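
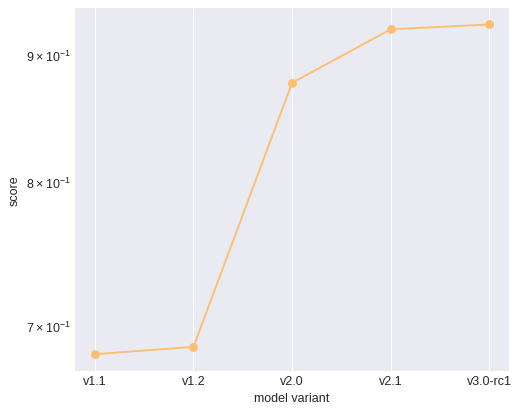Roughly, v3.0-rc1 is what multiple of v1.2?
≈ 1.36×

v3.0-rc1 ≈ 0.95, v1.2 ≈ 0.70; 0.95/0.70 ≈ 1.36.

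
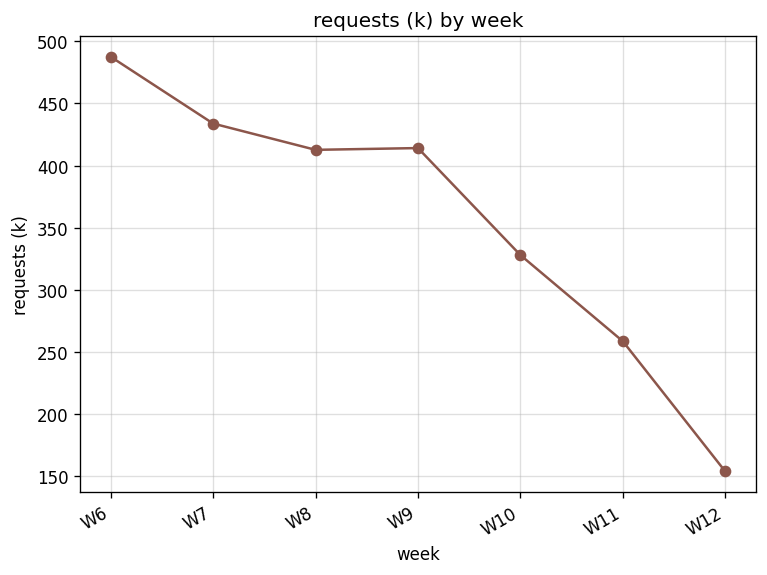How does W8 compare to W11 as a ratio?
W8 ≈ 400, W11 ≈ 250; 400/250 ≈ 1.6.

≈ 1.6×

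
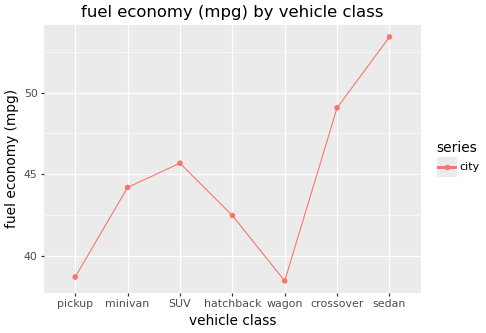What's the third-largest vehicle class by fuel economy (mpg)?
Top 4: sedan ≈ 54, crossover ≈ 50, SUV ≈ 46, minivan ≈ 44.

SUV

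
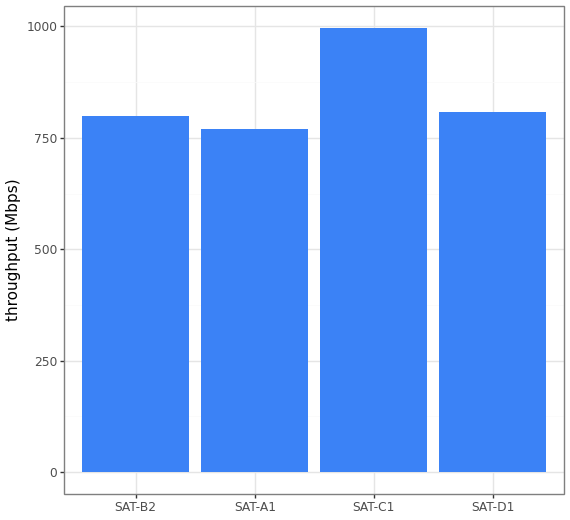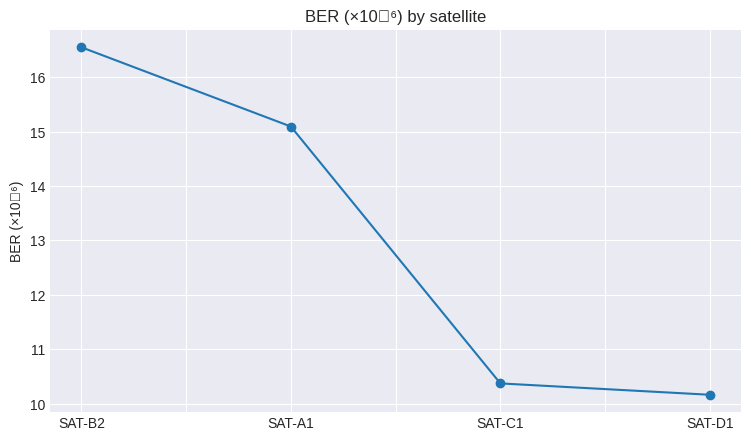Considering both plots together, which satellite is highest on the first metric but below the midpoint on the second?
SAT-C1

Chart 2 median BER (×10⁻⁶) ≈ 12; below-median satellites: SAT-C1, SAT-D1. Among those, SAT-C1 has the highest throughput (Mbps) (≈ 1000).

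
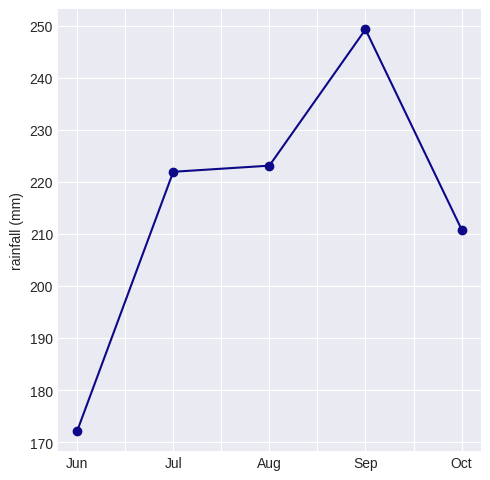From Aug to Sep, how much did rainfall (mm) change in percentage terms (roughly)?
Aug ≈ 220, Sep ≈ 250; (250 − 220) / 220 ≈ +13.6%.

≈ +13.6%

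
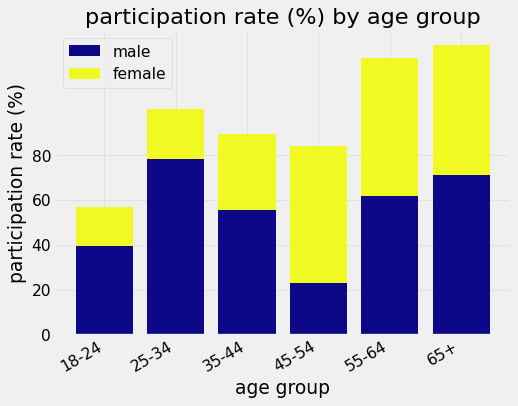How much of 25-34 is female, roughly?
female top ≈ 100, bottom ≈ 80; segment ≈ 20.

≈ 20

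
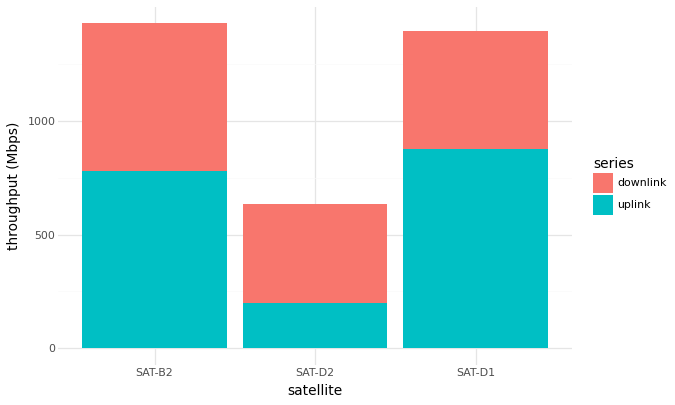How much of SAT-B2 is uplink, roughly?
uplink top ≈ 800, bottom ≈ 0; segment ≈ 800.

≈ 800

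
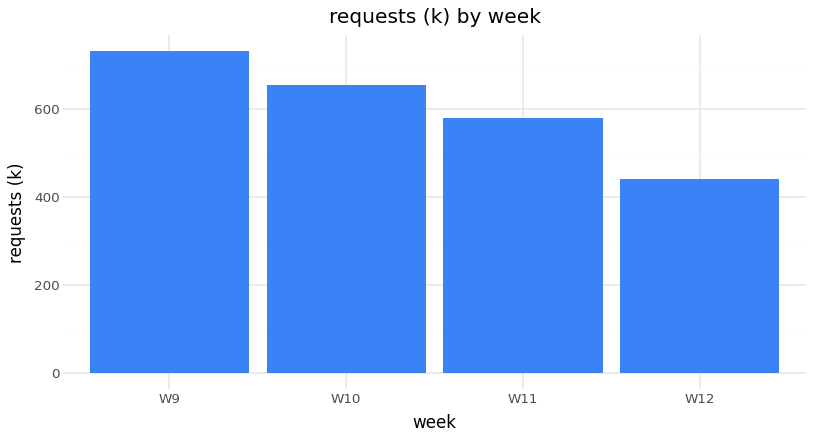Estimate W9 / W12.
W9 ≈ 700, W12 ≈ 400; 700/400 ≈ 1.75.

≈ 1.75×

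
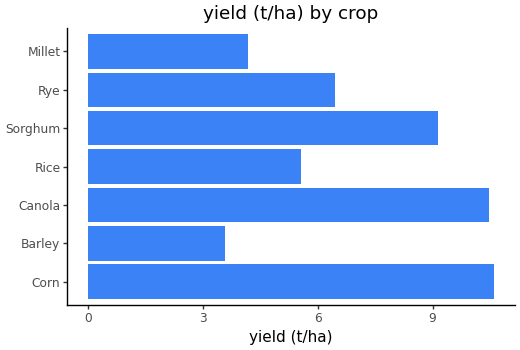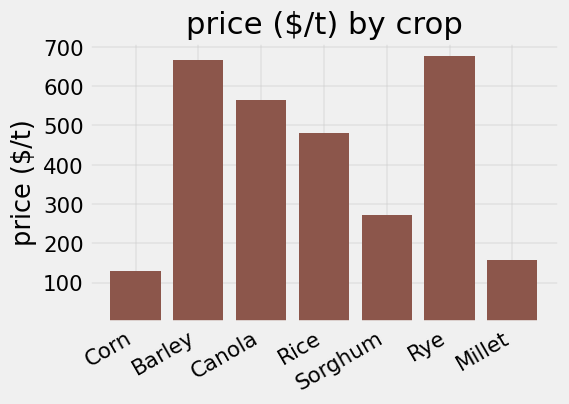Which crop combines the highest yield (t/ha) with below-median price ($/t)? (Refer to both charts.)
Chart 2 median price ($/t) ≈ 500; below-median crops: Corn, Sorghum, Millet. Among those, Corn has the highest yield (t/ha) (≈ 11).

Corn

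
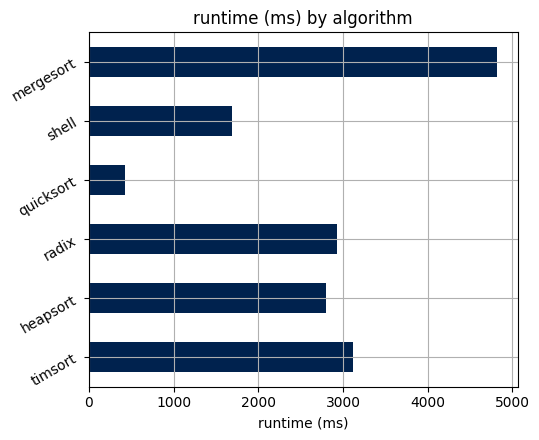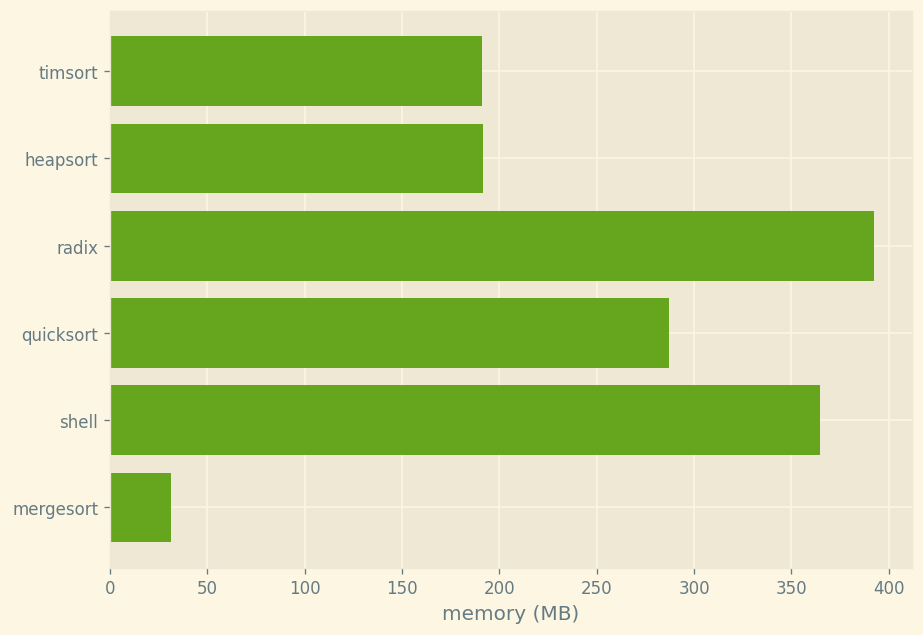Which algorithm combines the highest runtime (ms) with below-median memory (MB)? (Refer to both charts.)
mergesort

Chart 2 median memory (MB) ≈ 250; below-median algorithms: timsort, heapsort, mergesort. Among those, mergesort has the highest runtime (ms) (≈ 5000).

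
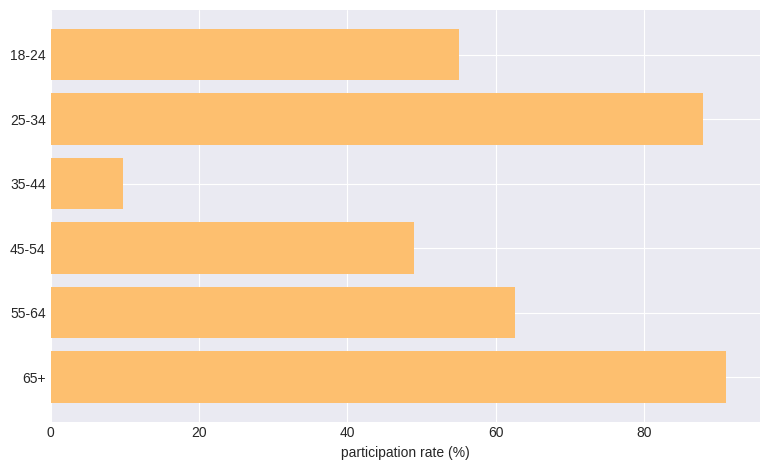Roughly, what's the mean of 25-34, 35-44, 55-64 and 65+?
(90 + 10 + 60 + 90) / 4 ≈ 62.

≈ 62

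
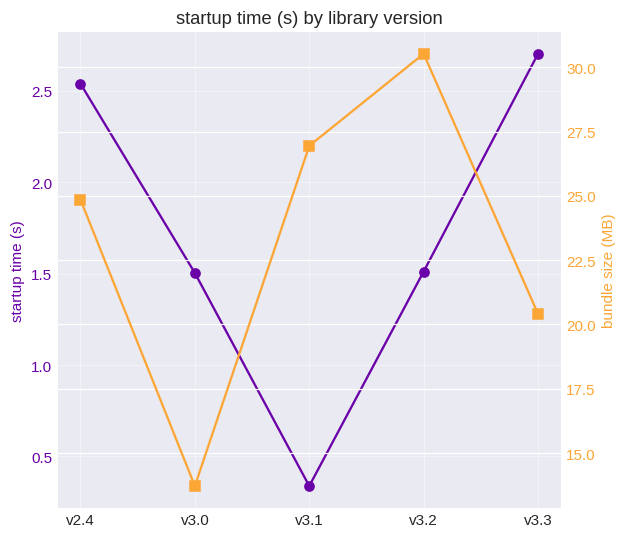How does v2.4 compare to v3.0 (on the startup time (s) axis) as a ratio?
v2.4 ≈ 2.6, v3.0 ≈ 1.6; 2.6/1.6 ≈ 1.62.

≈ 1.62×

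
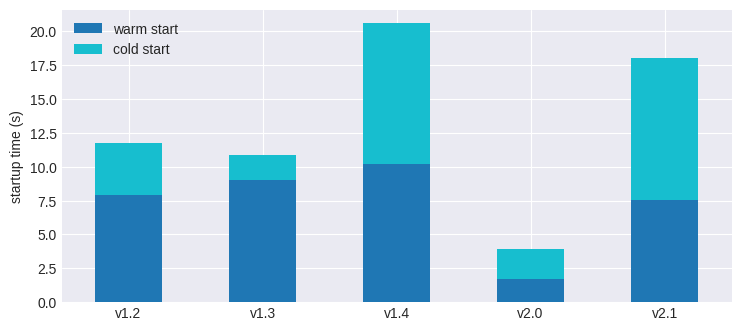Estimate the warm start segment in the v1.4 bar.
warm start top ≈ 10, bottom ≈ 0; segment ≈ 10.

≈ 10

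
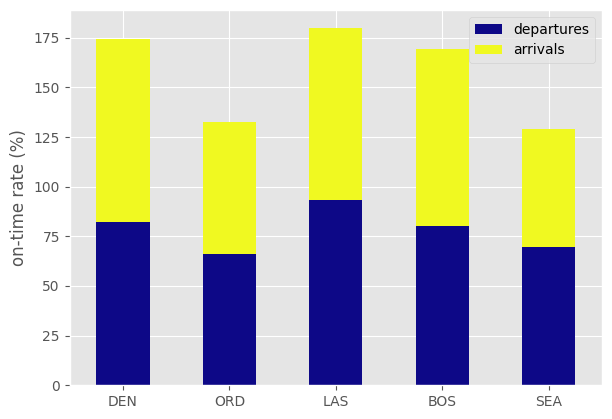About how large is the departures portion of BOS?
departures top ≈ 80, bottom ≈ 0; segment ≈ 80.

≈ 80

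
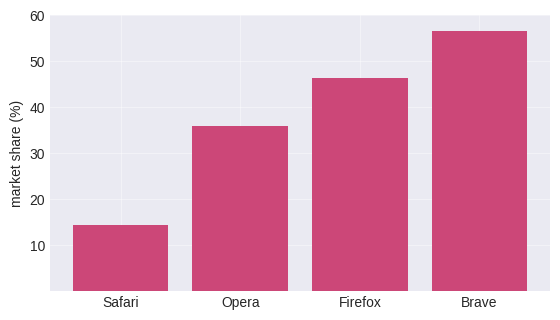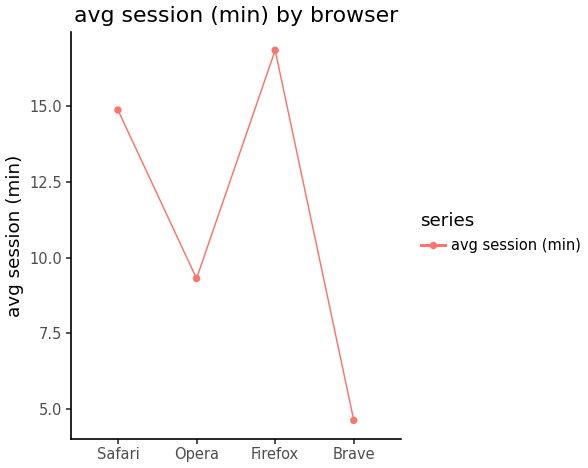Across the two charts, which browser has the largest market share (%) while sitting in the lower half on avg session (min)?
Chart 2 median avg session (min) ≈ 12; below-median browsers: Opera, Brave. Among those, Brave has the highest market share (%) (≈ 60).

Brave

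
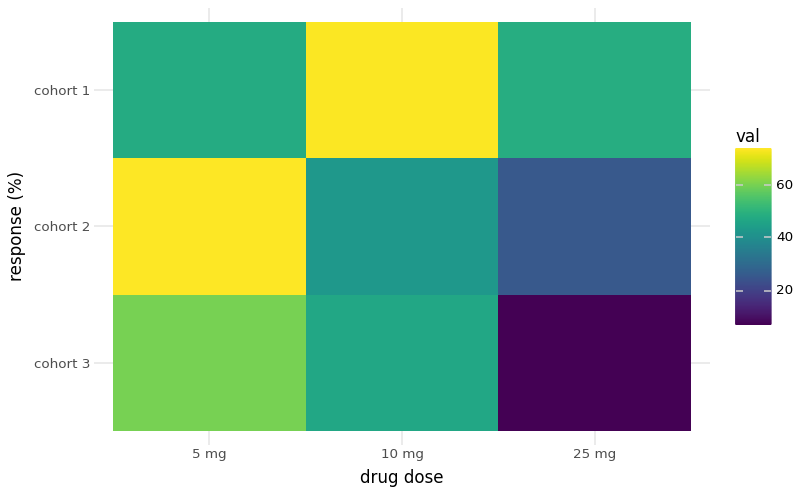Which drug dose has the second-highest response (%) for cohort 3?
Top 3 for cohort 3: 5 mg ≈ 60, 10 mg ≈ 50, 25 mg ≈ 10.

10 mg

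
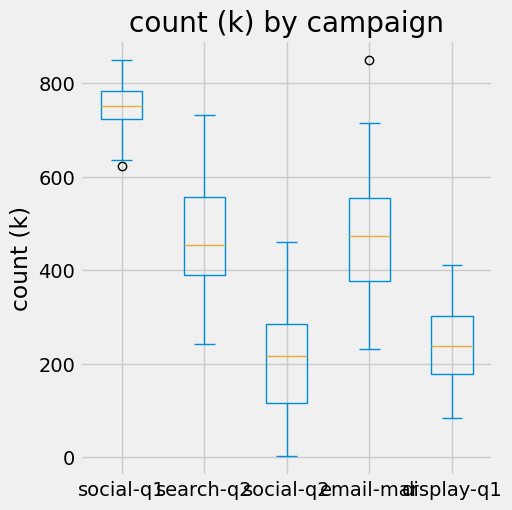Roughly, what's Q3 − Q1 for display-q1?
≈ 100

Q3 ≈ 300, Q1 ≈ 200; IQR ≈ 100.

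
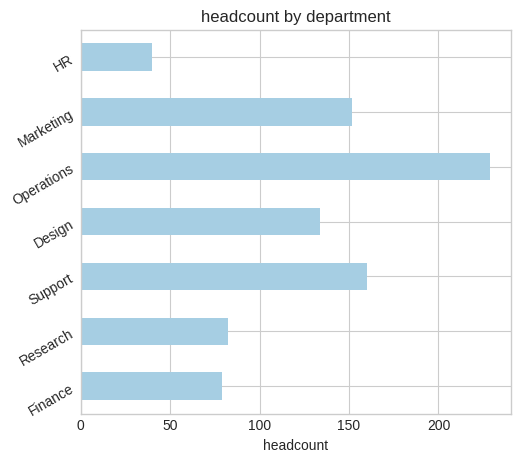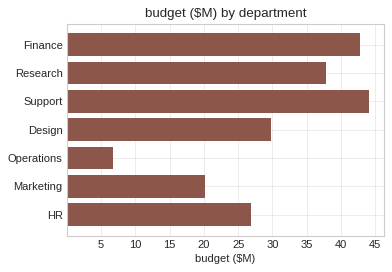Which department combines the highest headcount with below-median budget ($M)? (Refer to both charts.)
Chart 2 median budget ($M) ≈ 30; below-median departments: Operations, Marketing, HR. Among those, Operations has the highest headcount (≈ 225).

Operations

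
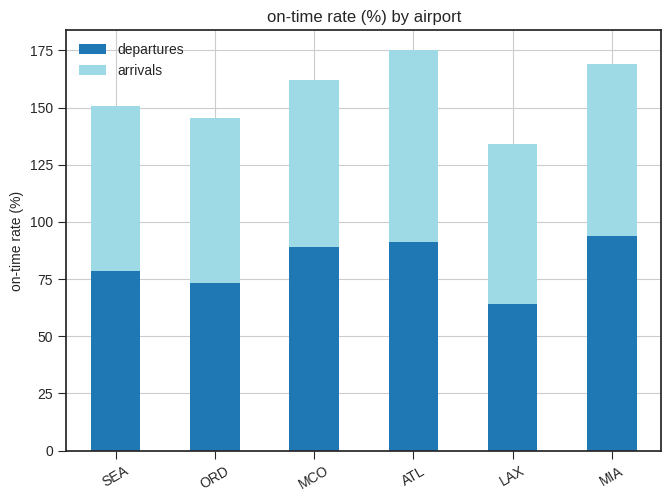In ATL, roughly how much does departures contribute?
≈ 100

departures top ≈ 100, bottom ≈ 0; segment ≈ 100.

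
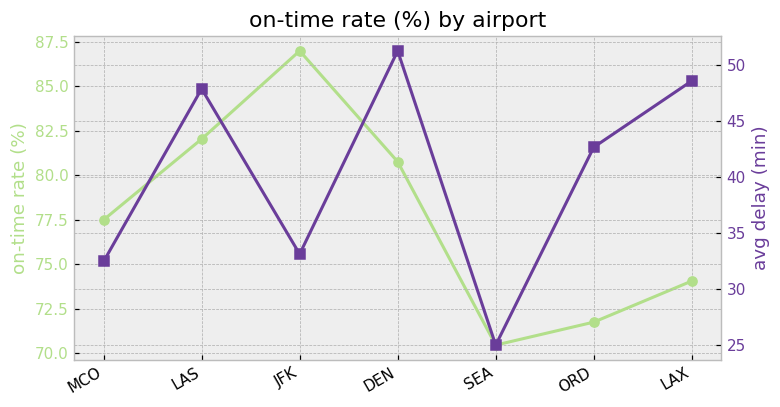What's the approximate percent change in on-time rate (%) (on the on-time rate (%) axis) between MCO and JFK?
≈ +10.3%

MCO ≈ 78, JFK ≈ 86; (86 − 78) / 78 ≈ +10.3%.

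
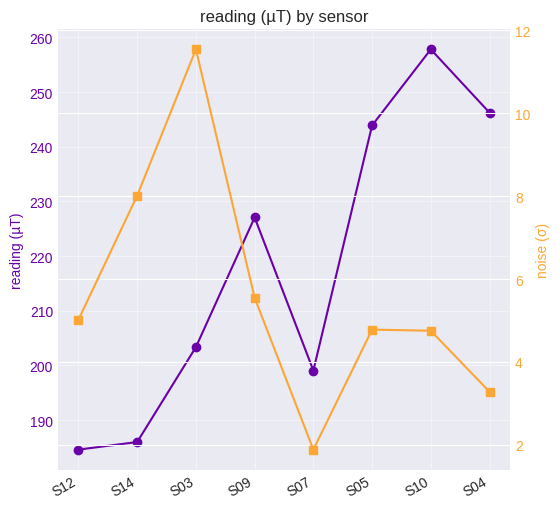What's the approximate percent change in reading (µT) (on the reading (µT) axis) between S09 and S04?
S09 ≈ 230, S04 ≈ 250; (250 − 230) / 230 ≈ +8.7%.

≈ +8.7%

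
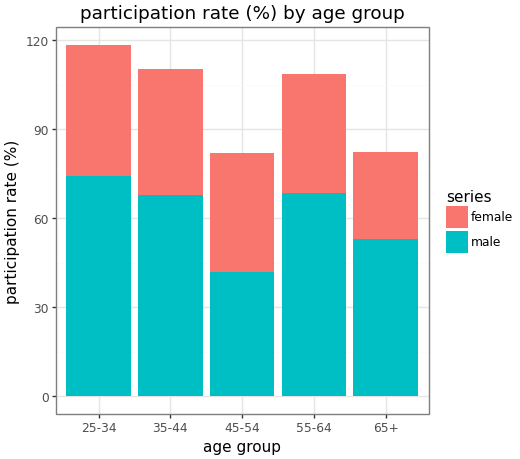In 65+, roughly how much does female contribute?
female top ≈ 80, bottom ≈ 50; segment ≈ 30.

≈ 30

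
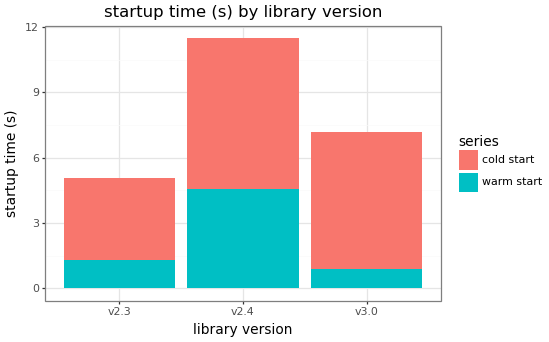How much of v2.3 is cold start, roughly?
≈ 4

cold start top ≈ 5, bottom ≈ 1; segment ≈ 4.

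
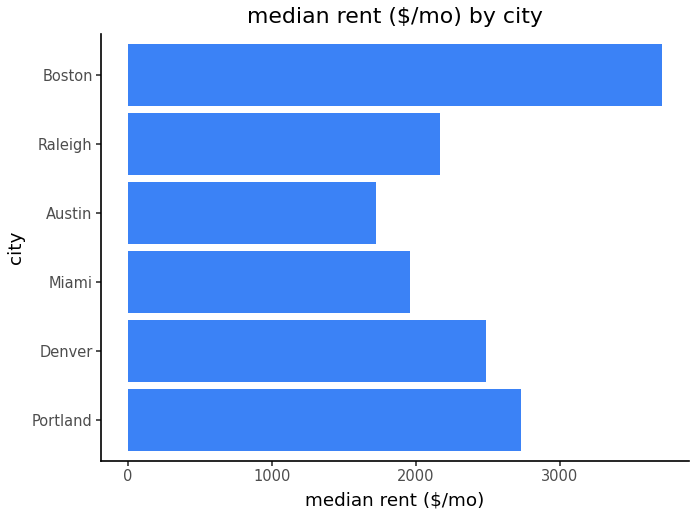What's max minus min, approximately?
≈ 2000

Max Boston ≈ 3500, min Austin ≈ 1500; range ≈ 2000.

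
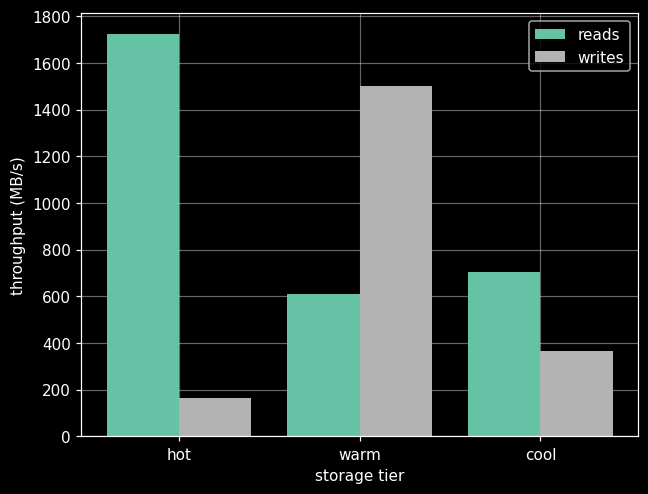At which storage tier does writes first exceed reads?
hot: writes ≈ 200 vs reads ≈ 1800 (not yet); warm: writes ≈ 1600 vs reads ≈ 600 (first crossover).

warm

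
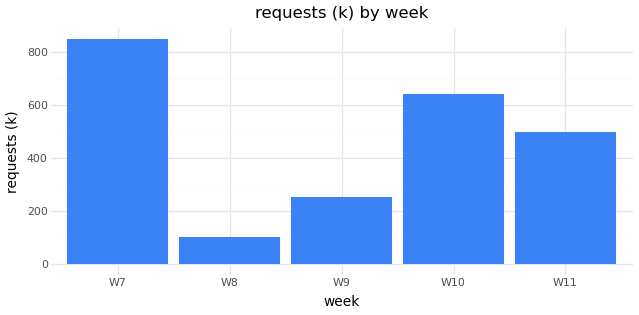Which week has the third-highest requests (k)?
Top 4: W7 ≈ 800, W10 ≈ 600, W11 ≈ 500, W9 ≈ 300.

W11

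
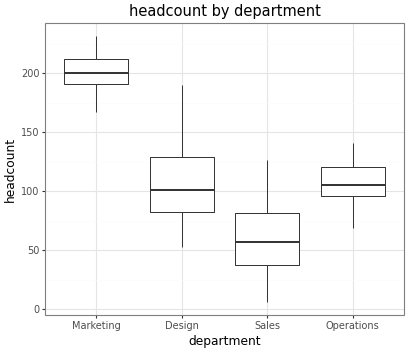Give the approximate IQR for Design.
Q3 ≈ 120, Q1 ≈ 80; IQR ≈ 40.

≈ 40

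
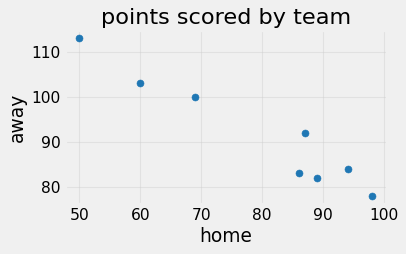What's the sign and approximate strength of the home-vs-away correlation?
Points are negatively correlated; strong (|r| ≈ 1.0).

negative, strong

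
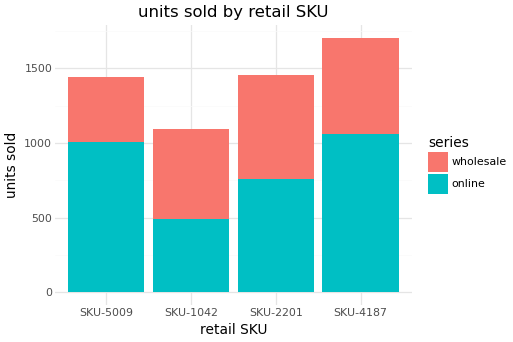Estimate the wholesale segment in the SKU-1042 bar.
≈ 600

wholesale top ≈ 1000, bottom ≈ 400; segment ≈ 600.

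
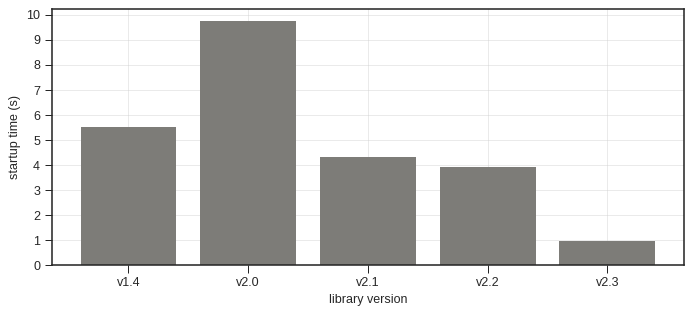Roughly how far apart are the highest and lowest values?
≈ 9

Max v2.0 ≈ 10, min v2.3 ≈ 1; range ≈ 9.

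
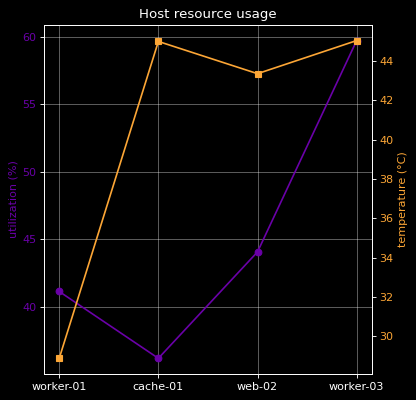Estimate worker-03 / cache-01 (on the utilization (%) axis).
worker-03 ≈ 60, cache-01 ≈ 36; 60/36 ≈ 1.67.

≈ 1.67×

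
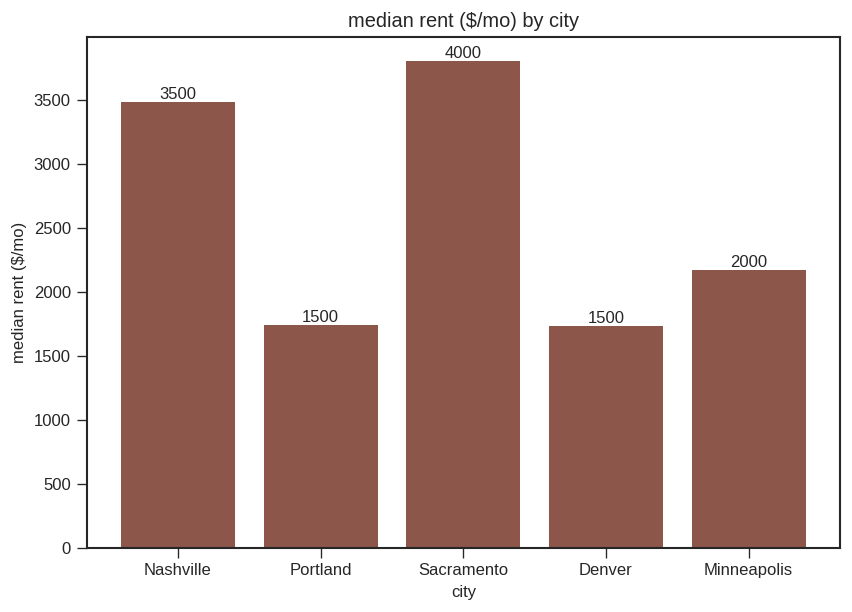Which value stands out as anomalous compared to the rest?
Sacramento

Sacramento ≈ 4000; the rest sit between ≈ 1500 and ≈ 3500.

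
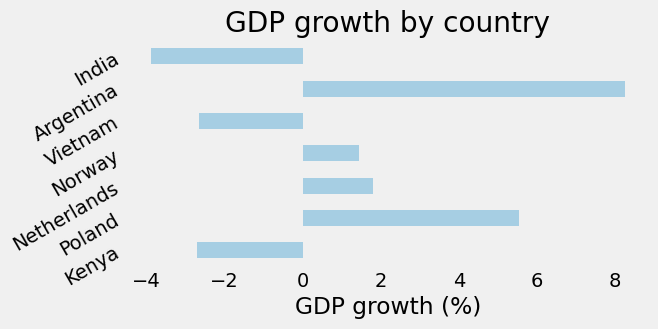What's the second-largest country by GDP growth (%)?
Top 3: Argentina ≈ 8, Poland ≈ 6, Netherlands ≈ 2.

Poland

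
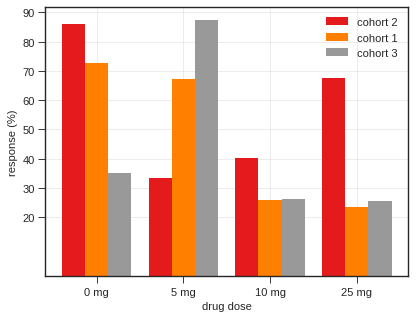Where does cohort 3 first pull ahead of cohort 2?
0 mg: cohort 3 ≈ 40 vs cohort 2 ≈ 90 (not yet); 5 mg: cohort 3 ≈ 90 vs cohort 2 ≈ 30 (first crossover).

5 mg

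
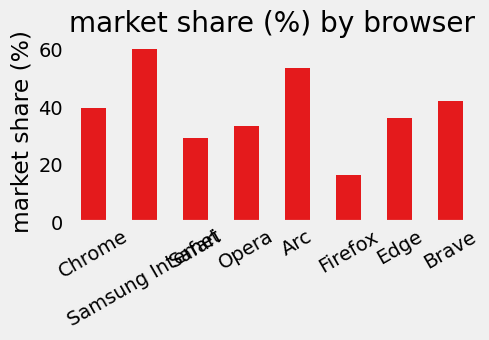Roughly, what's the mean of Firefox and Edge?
≈ 30

(20 + 40) / 2 ≈ 30.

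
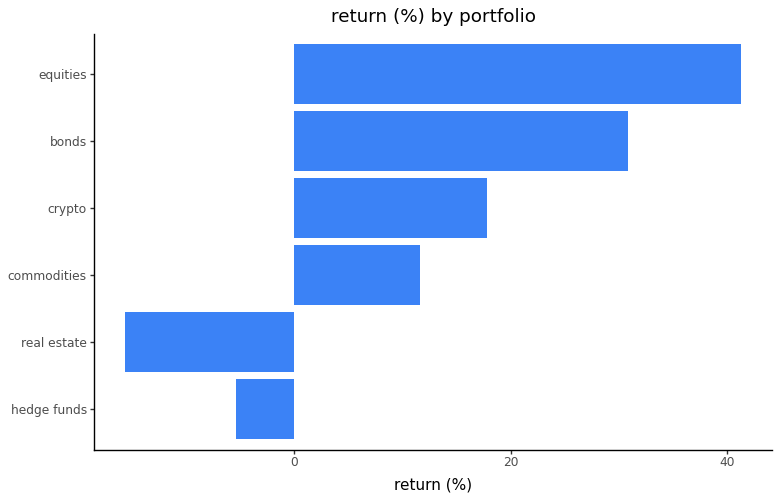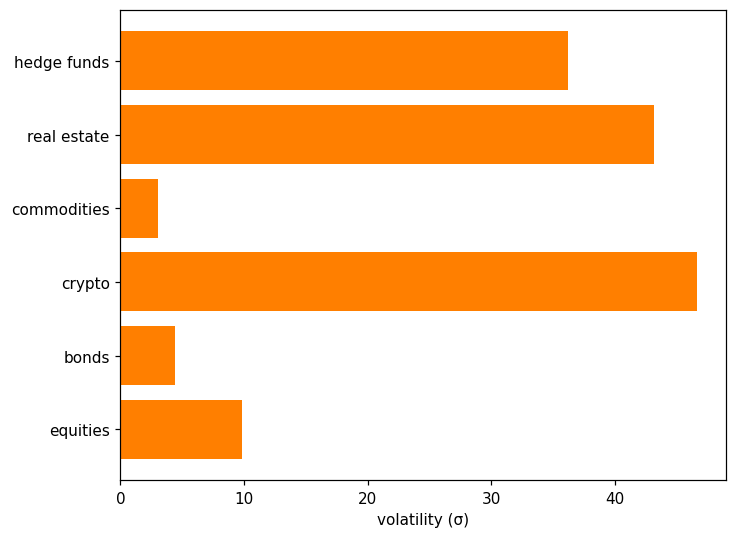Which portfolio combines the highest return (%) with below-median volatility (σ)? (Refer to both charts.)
Chart 2 median volatility (σ) ≈ 25; below-median portfolios: commodities, bonds, equities. Among those, equities has the highest return (%) (≈ 40).

equities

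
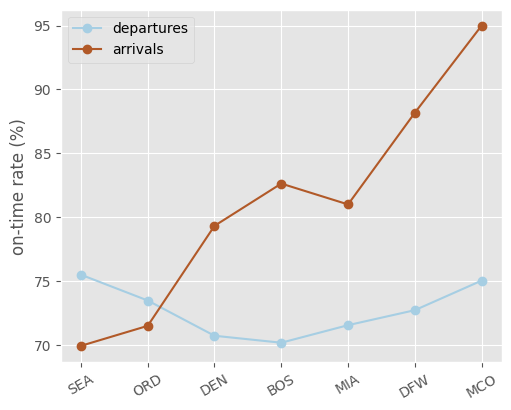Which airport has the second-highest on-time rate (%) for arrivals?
Top 3 for arrivals: MCO ≈ 95, DFW ≈ 90, BOS ≈ 85.

DFW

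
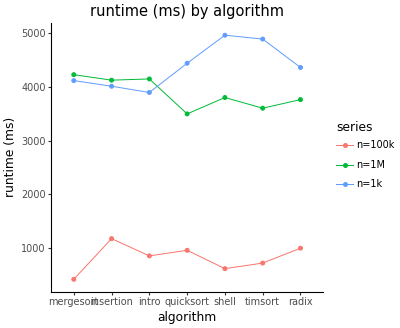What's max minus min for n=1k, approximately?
Max shell ≈ 5000, min intro ≈ 4000; range ≈ 1000.

≈ 1000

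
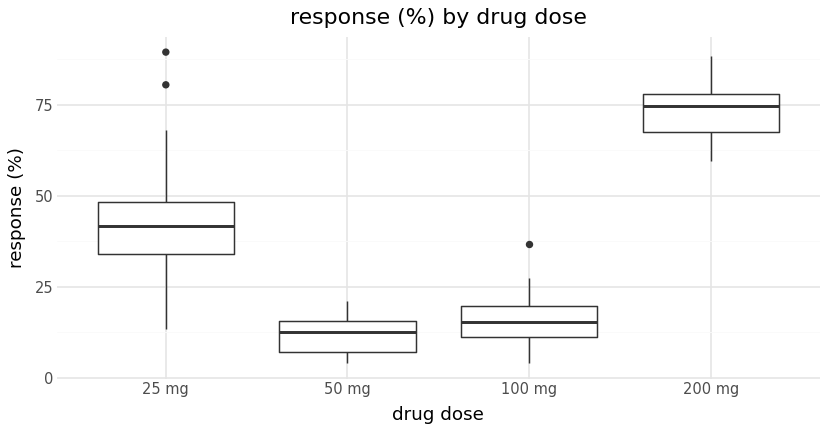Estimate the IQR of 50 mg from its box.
Q3 ≈ 20, Q1 ≈ 10; IQR ≈ 10.

≈ 10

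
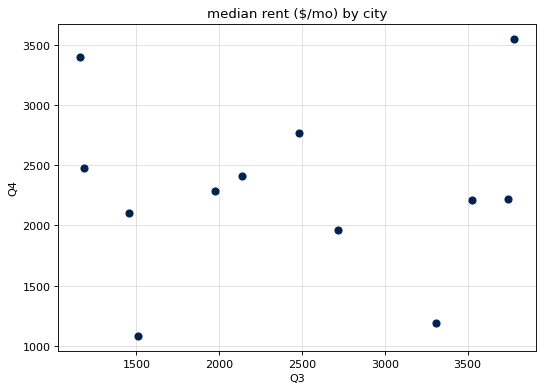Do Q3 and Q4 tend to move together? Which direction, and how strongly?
Points are roughly uncorrelated; weak (|r| ≈ 0.0).

no clear correlation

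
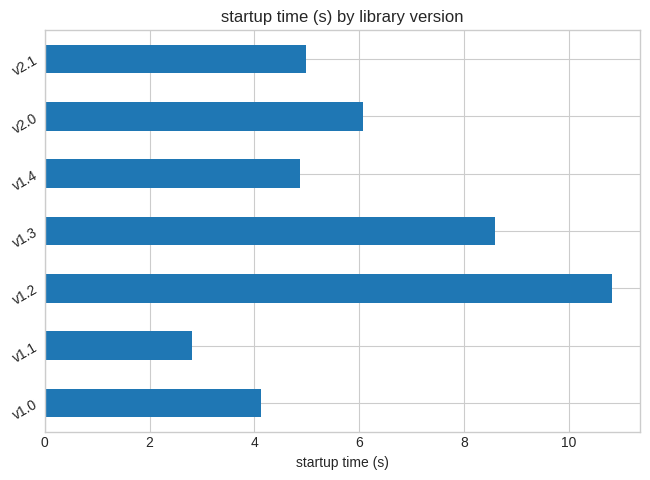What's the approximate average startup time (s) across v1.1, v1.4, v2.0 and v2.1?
≈ 5

(3 + 5 + 6 + 5) / 4 ≈ 5.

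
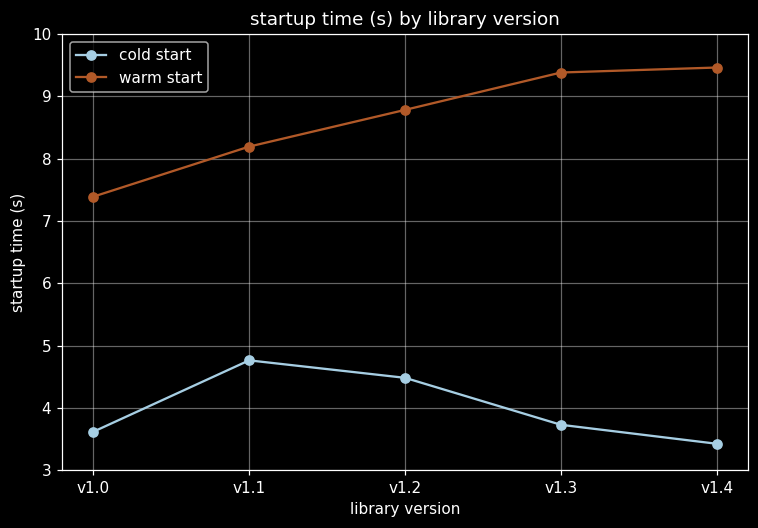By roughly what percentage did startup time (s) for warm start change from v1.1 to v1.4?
v1.1 ≈ 8, v1.4 ≈ 9; (9 − 8) / 8 ≈ +12.5%.

≈ +12.5%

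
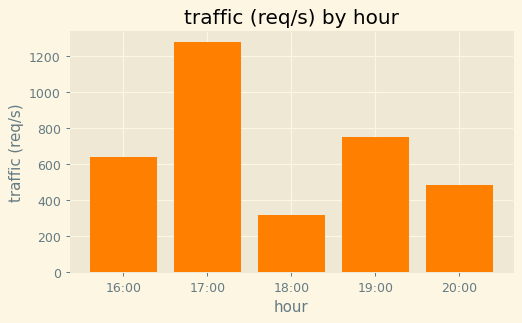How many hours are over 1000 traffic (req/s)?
Above 1000: 17:00.

1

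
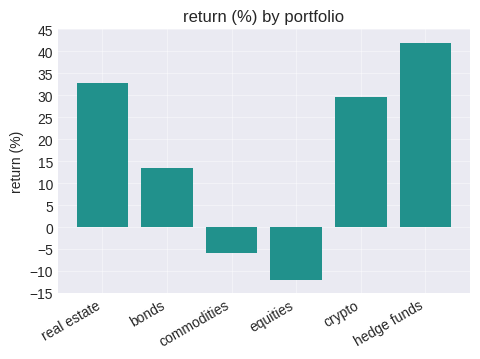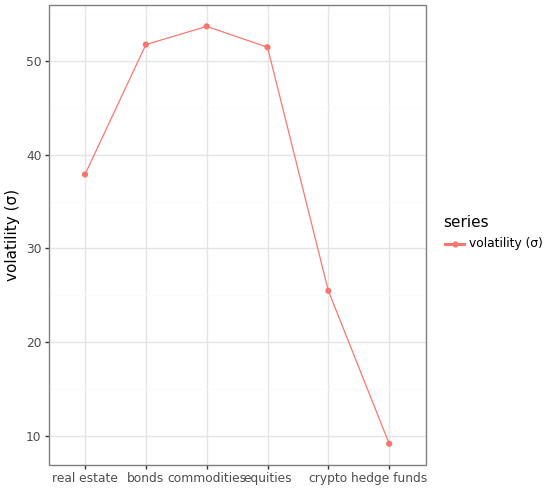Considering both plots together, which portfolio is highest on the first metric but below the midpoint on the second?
hedge funds

Chart 2 median volatility (σ) ≈ 45; below-median portfolios: real estate, crypto, hedge funds. Among those, hedge funds has the highest return (%) (≈ 40).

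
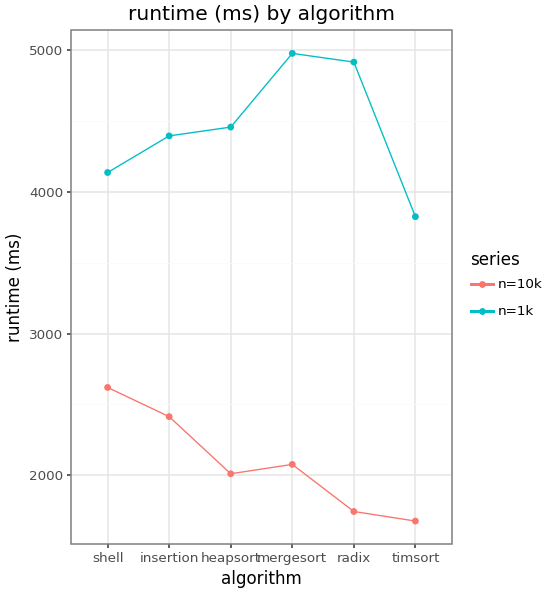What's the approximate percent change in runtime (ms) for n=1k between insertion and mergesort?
≈ +11.1%

insertion ≈ 4500, mergesort ≈ 5000; (5000 − 4500) / 4500 ≈ +11.1%.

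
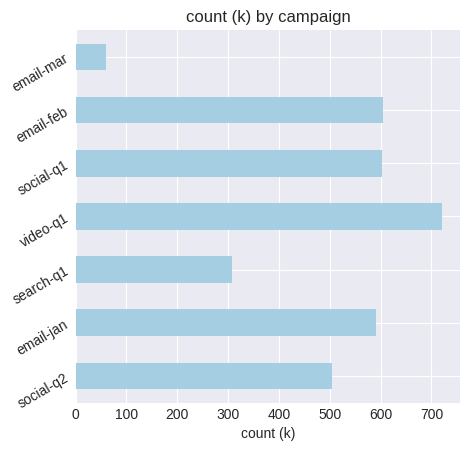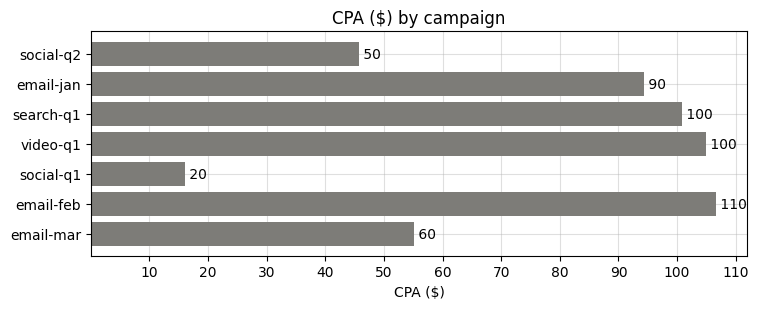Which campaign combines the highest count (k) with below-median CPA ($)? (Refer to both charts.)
social-q1

Chart 2 median CPA ($) ≈ 90; below-median campaigns: social-q2, social-q1, email-mar. Among those, social-q1 has the highest count (k) (≈ 600).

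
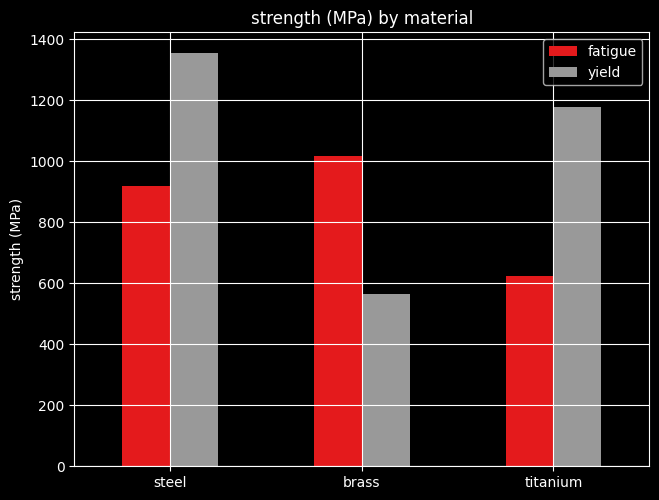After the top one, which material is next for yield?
Top 3 for yield: steel ≈ 1400, titanium ≈ 1200, brass ≈ 600.

titanium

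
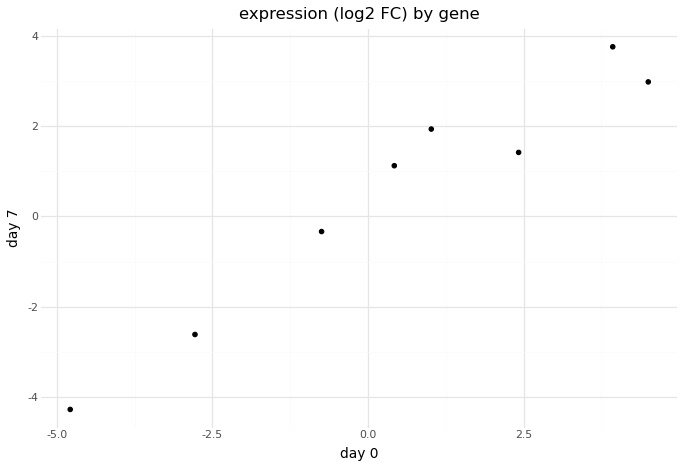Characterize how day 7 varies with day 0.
positive, strong

Points are positively correlated; strong (|r| ≈ 1.0).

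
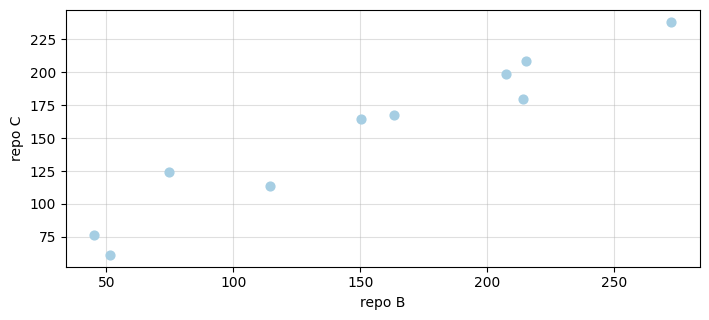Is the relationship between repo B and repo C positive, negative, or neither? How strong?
Points are positively correlated; strong (|r| ≈ 1.0).

positive, strong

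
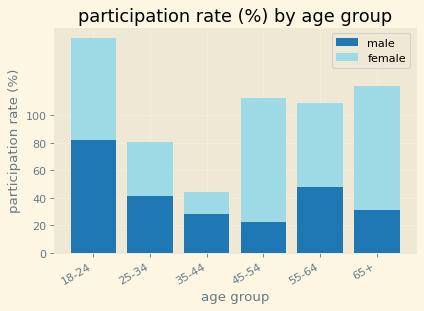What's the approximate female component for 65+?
≈ 80

female top ≈ 120, bottom ≈ 40; segment ≈ 80.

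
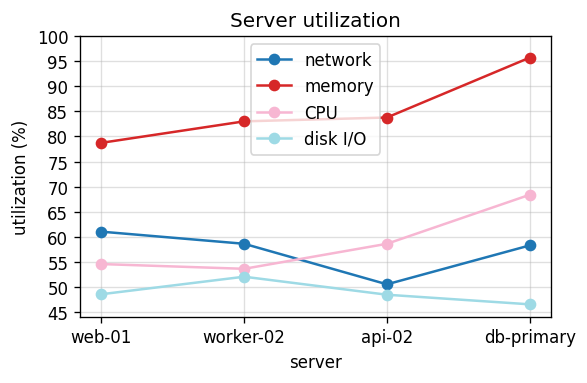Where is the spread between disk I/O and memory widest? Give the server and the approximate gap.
db-primary, ≈ 50 %

db-primary: disk I/O ≈ 45, memory ≈ 95 → gap ≈ 50. Next-largest (api-02) is only ≈ 35.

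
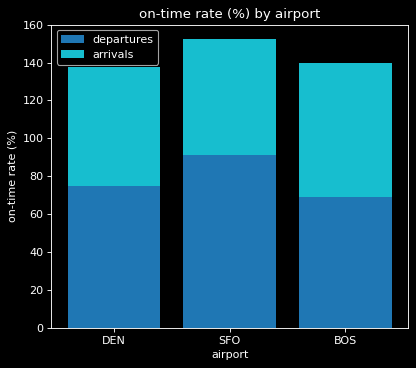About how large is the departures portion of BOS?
departures top ≈ 60, bottom ≈ 0; segment ≈ 60.

≈ 60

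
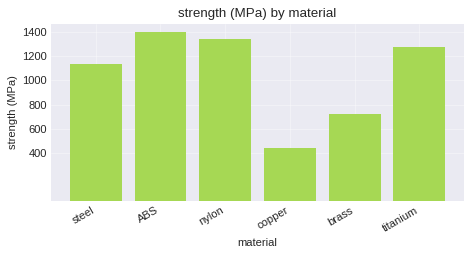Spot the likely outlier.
copper

copper ≈ 400; the rest sit between ≈ 800 and ≈ 1400.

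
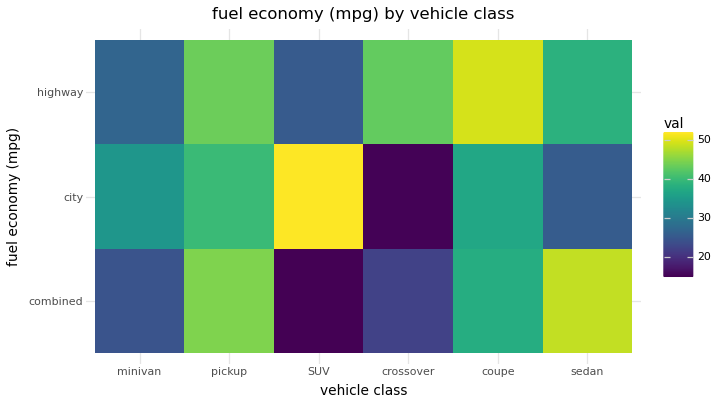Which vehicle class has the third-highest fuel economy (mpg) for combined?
coupe

Top 4 for combined: sedan ≈ 50, pickup ≈ 45, coupe ≈ 40, minivan ≈ 25.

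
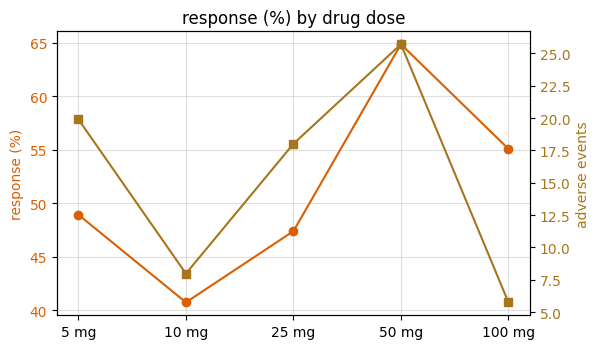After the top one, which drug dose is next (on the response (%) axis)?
100 mg

Top 3 (on the response (%) axis): 50 mg ≈ 65, 100 mg ≈ 55, 5 mg ≈ 50.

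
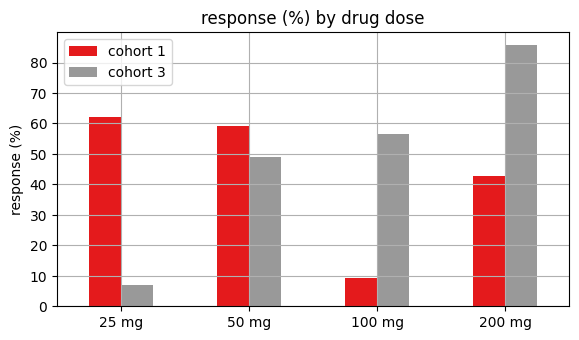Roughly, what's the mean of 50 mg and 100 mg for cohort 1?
(60 + 10) / 2 ≈ 35.

≈ 35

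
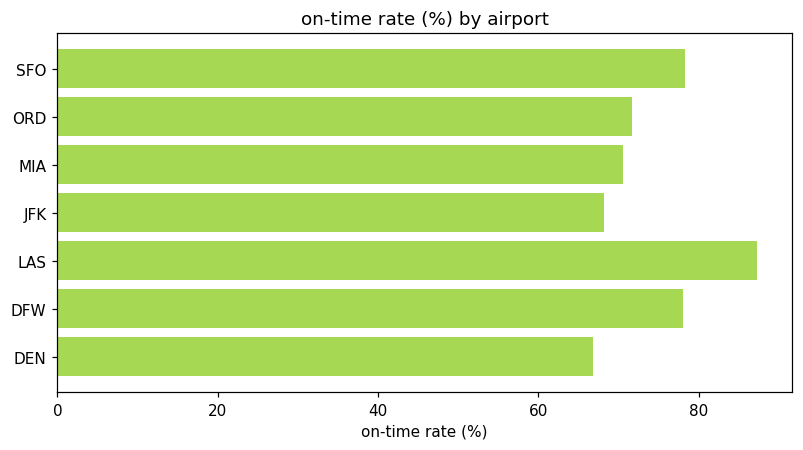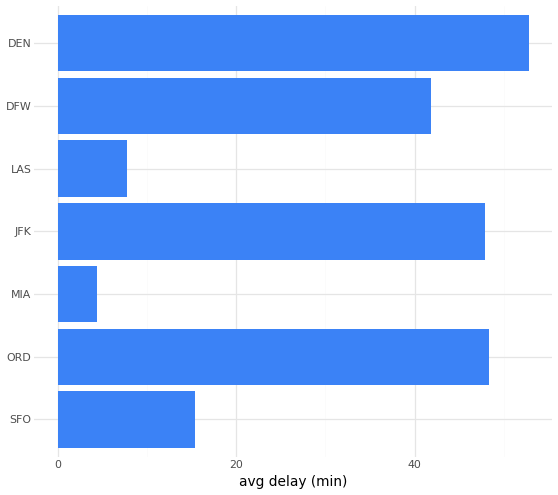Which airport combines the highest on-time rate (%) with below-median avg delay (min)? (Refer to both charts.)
Chart 2 median avg delay (min) ≈ 40; below-median airports: SFO, MIA, LAS. Among those, LAS has the highest on-time rate (%) (≈ 90).

LAS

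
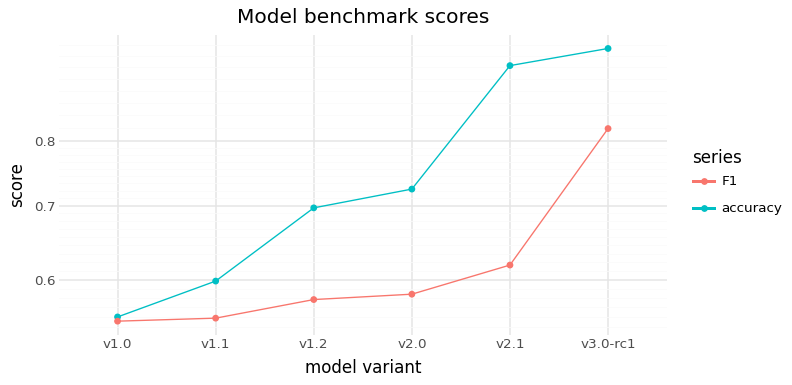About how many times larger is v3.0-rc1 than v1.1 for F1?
v3.0-rc1 ≈ 0.80, v1.1 ≈ 0.55; 0.80/0.55 ≈ 1.45.

≈ 1.45×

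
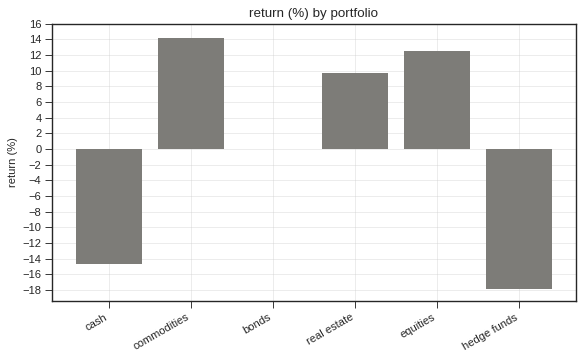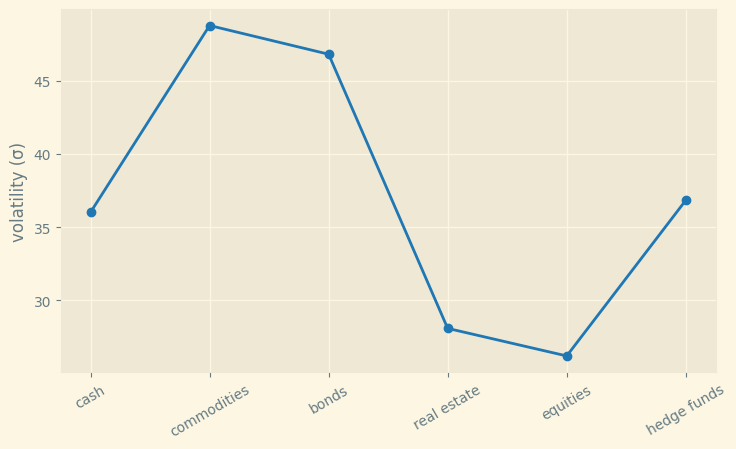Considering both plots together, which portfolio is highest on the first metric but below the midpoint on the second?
equities

Chart 2 median volatility (σ) ≈ 35; below-median portfolios: cash, real estate, equities. Among those, equities has the highest return (%) (≈ 12).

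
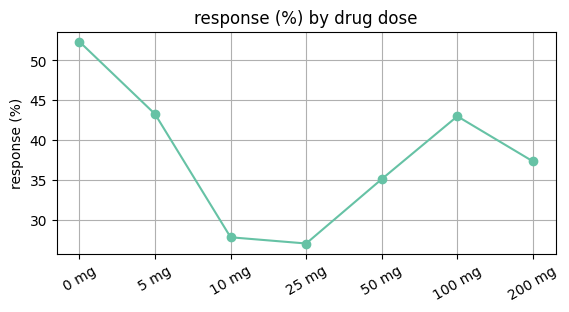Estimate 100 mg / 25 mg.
≈ 1.8×

100 mg ≈ 45, 25 mg ≈ 25; 45/25 ≈ 1.8.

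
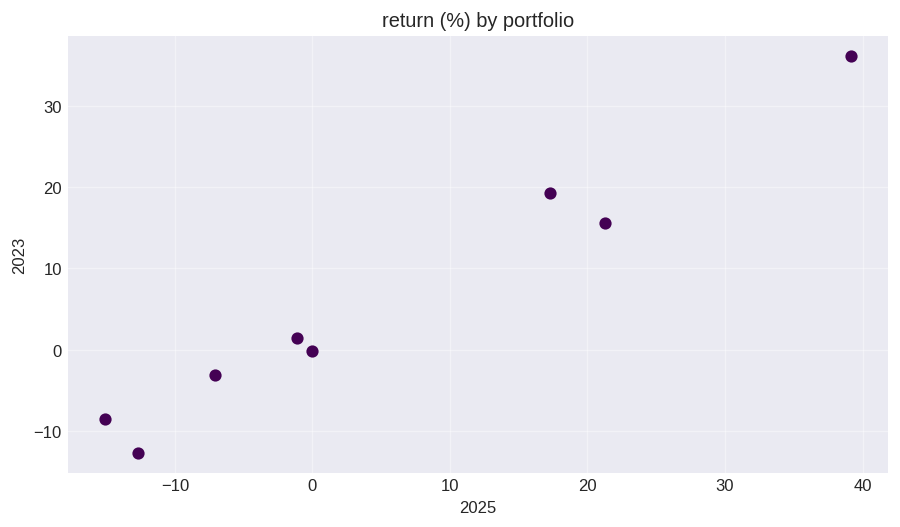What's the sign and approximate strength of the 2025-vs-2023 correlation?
positive, strong

Points are positively correlated; strong (|r| ≈ 1.0).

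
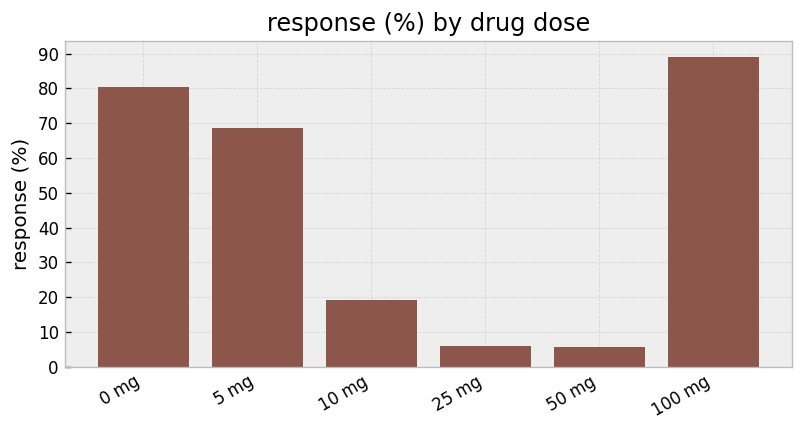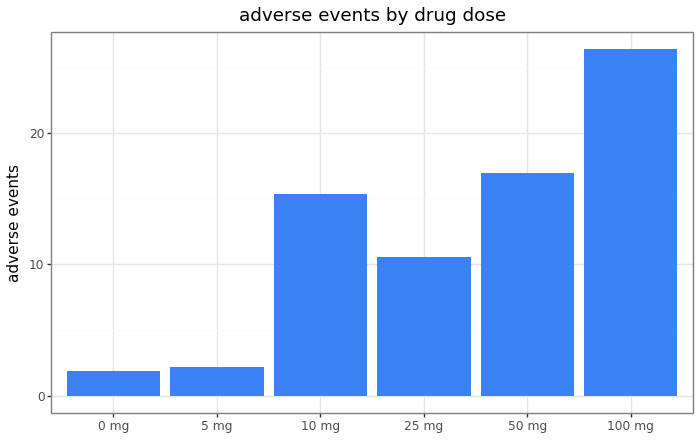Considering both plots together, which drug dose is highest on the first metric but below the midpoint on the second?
Chart 2 median adverse events ≈ 15; below-median drug doses: 0 mg, 5 mg, 25 mg. Among those, 0 mg has the highest response (%) (≈ 80).

0 mg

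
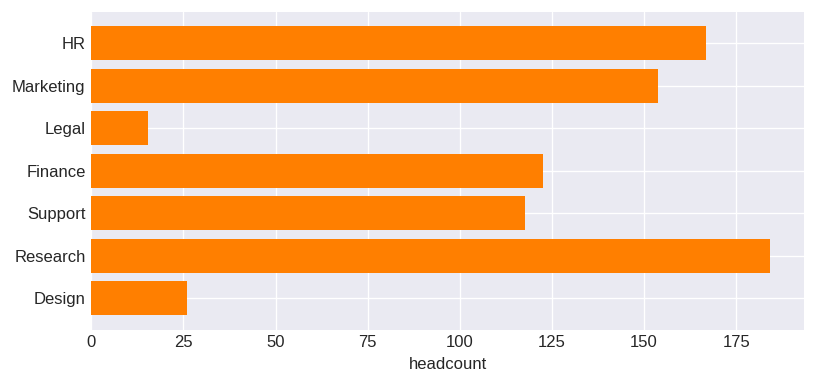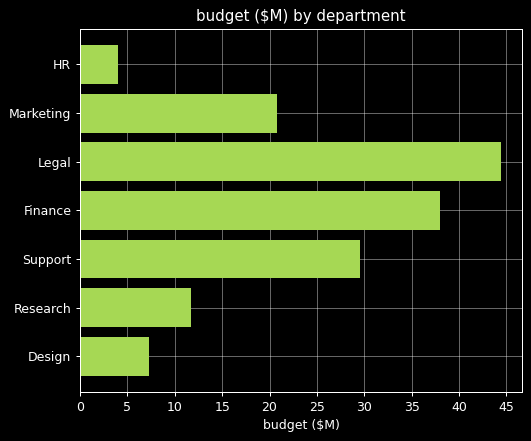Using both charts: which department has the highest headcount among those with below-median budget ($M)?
Chart 2 median budget ($M) ≈ 20; below-median departments: HR, Research, Design. Among those, Research has the highest headcount (≈ 180).

Research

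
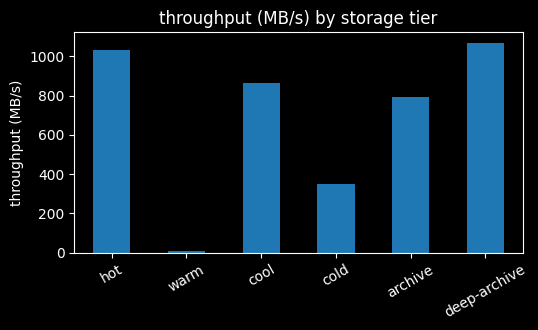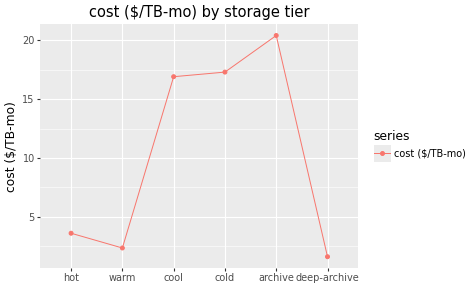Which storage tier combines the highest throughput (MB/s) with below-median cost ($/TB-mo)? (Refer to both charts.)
deep-archive

Chart 2 median cost ($/TB-mo) ≈ 10; below-median storage tiers: hot, warm, deep-archive. Among those, deep-archive has the highest throughput (MB/s) (≈ 1100).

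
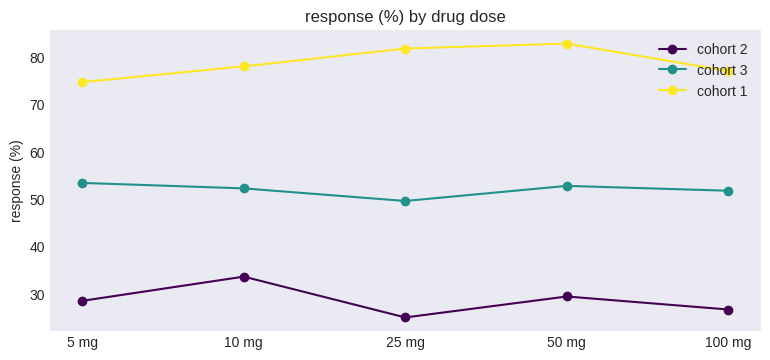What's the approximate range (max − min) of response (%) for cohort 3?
Max 5 mg ≈ 55, min 25 mg ≈ 50; range ≈ 5.

≈ 5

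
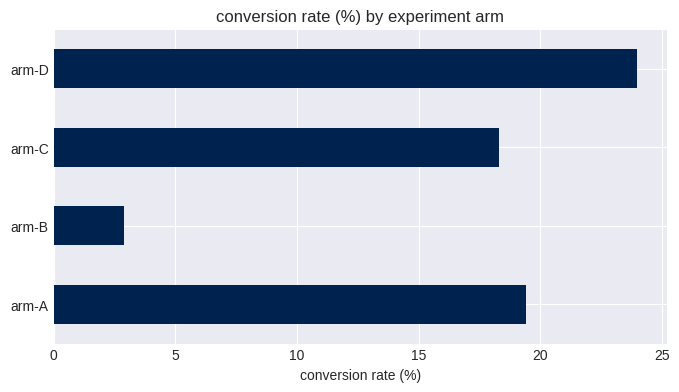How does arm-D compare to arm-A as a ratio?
≈ 1.2×

arm-D ≈ 24, arm-A ≈ 20; 24/20 ≈ 1.2.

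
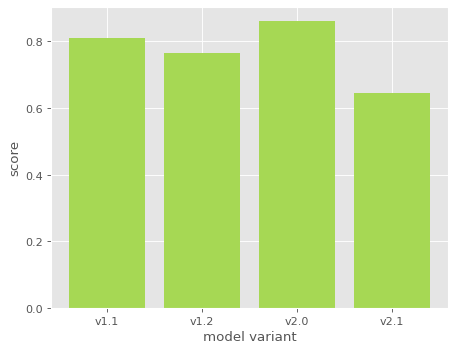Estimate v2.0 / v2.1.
v2.0 ≈ 0.9, v2.1 ≈ 0.6; 0.9/0.6 ≈ 1.5.

≈ 1.5×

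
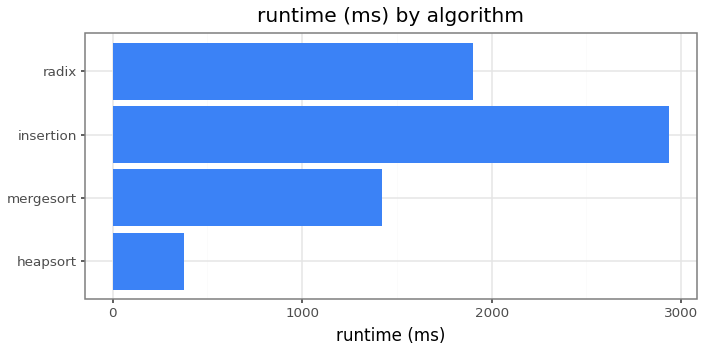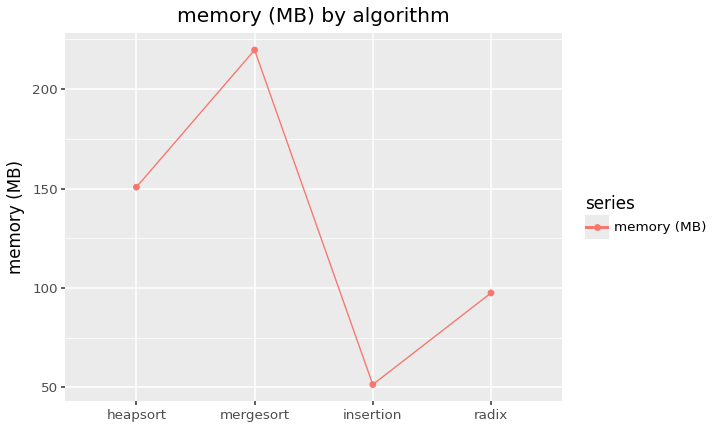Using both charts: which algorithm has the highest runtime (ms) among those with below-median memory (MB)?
insertion

Chart 2 median memory (MB) ≈ 125; below-median algorithms: insertion, radix. Among those, insertion has the highest runtime (ms) (≈ 3000).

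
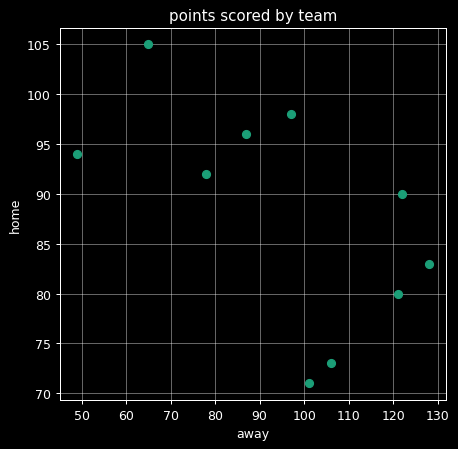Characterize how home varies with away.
Points are negatively correlated; moderate (|r| ≈ 0.6).

negative, moderate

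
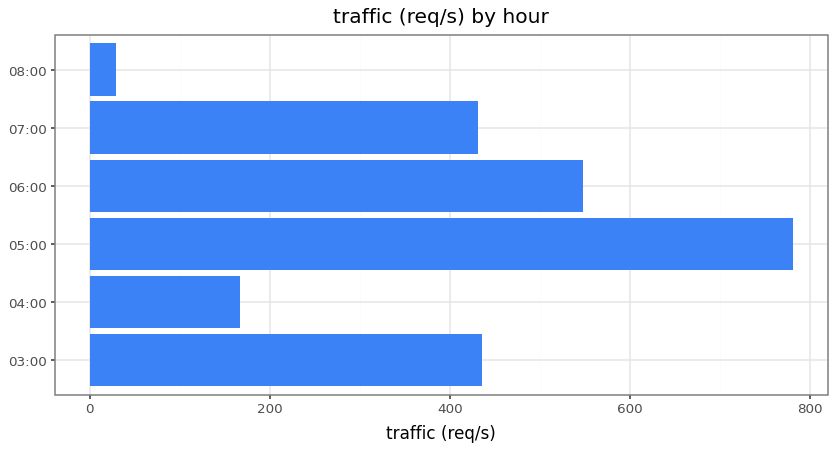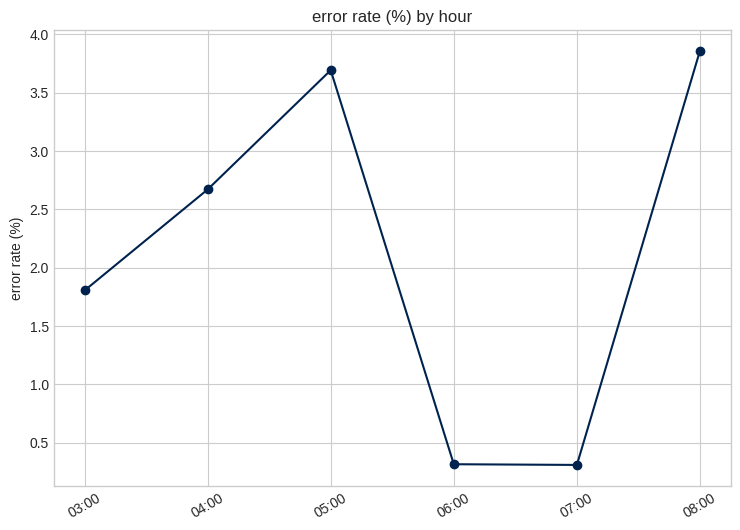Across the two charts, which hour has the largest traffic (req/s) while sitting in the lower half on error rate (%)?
Chart 2 median error rate (%) ≈ 2; below-median hours: 03:00, 06:00, 07:00. Among those, 06:00 has the highest traffic (req/s) (≈ 500).

06:00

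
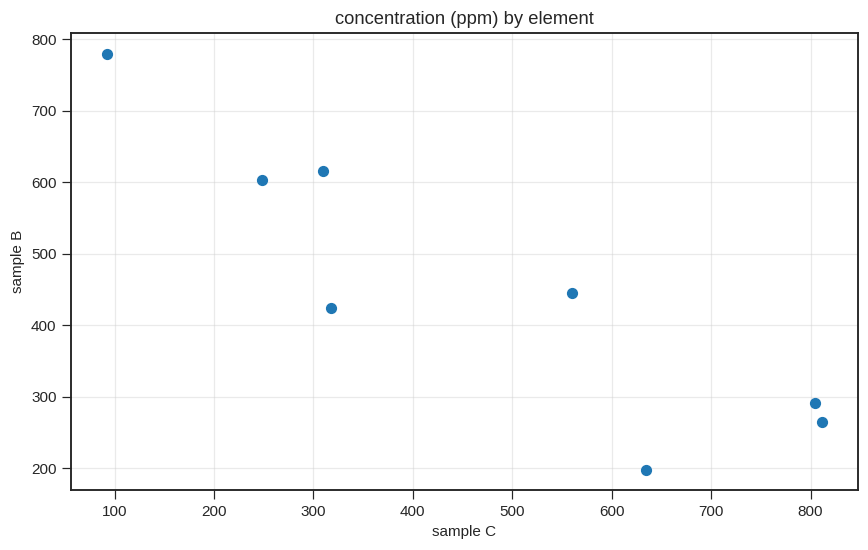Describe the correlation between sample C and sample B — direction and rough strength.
negative, strong

Points are negatively correlated; strong (|r| ≈ 0.9).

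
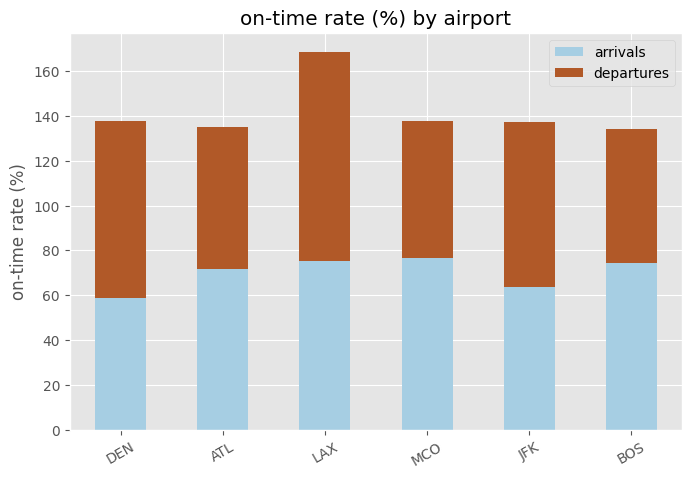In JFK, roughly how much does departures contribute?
departures top ≈ 140, bottom ≈ 60; segment ≈ 80.

≈ 80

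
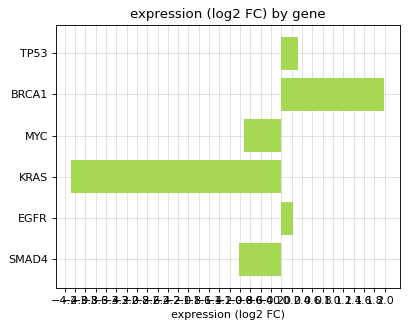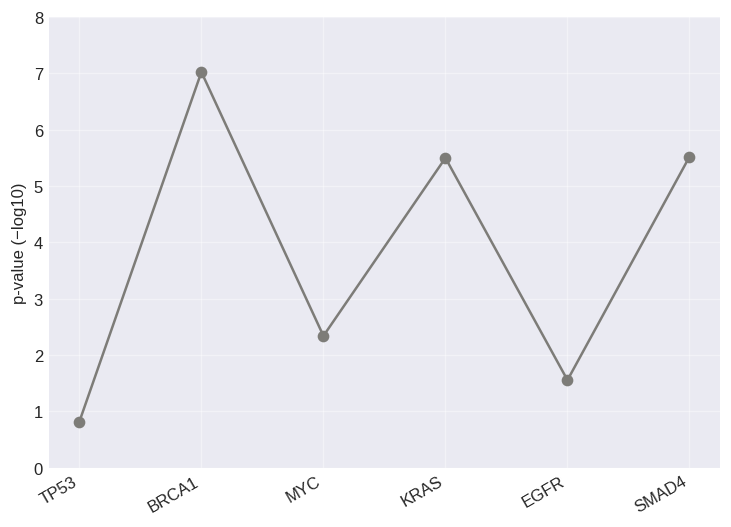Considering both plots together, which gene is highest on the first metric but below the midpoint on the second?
TP53

Chart 2 median p-value (−log10) ≈ 4; below-median genes: TP53, MYC, EGFR. Among those, TP53 has the highest expression (log2 FC) (≈ 0.4).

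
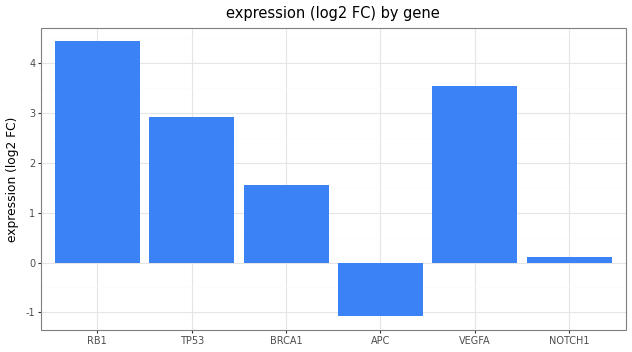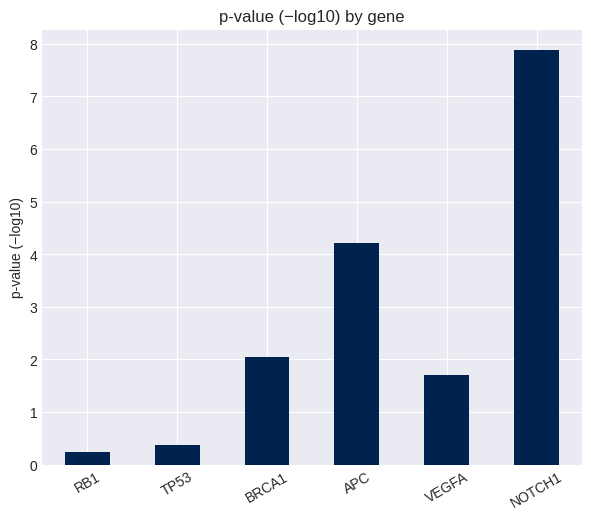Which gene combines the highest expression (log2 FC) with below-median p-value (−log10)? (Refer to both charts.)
Chart 2 median p-value (−log10) ≈ 2; below-median genes: RB1, TP53, VEGFA. Among those, RB1 has the highest expression (log2 FC) (≈ 4.5).

RB1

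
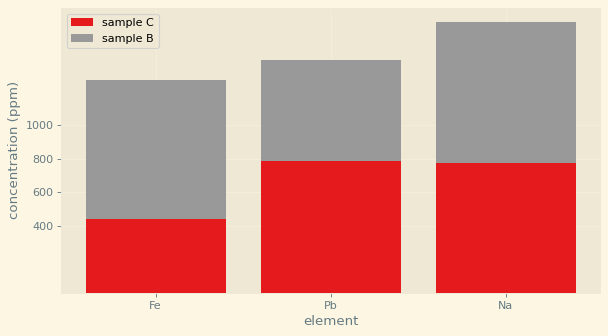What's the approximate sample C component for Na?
sample C top ≈ 800, bottom ≈ 0; segment ≈ 800.

≈ 800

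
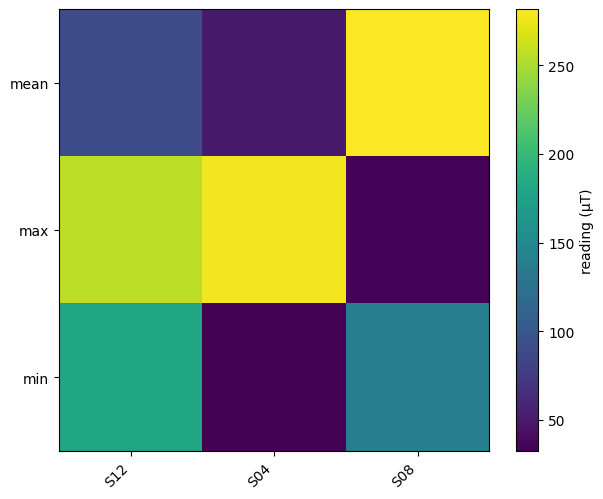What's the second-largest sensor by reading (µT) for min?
S08

Top 3 for min: S12 ≈ 175, S08 ≈ 150, S04 ≈ 25.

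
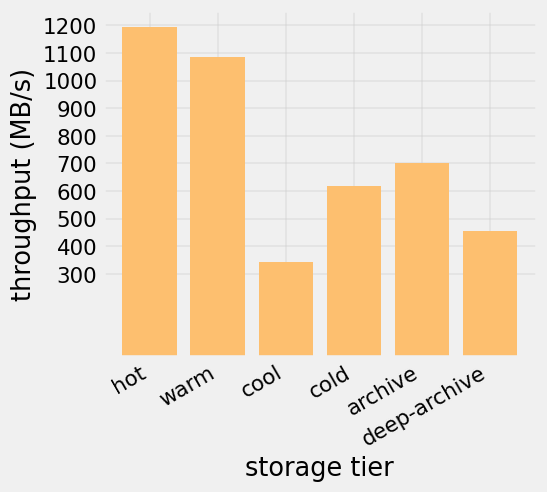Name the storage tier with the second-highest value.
Top 3: hot ≈ 1200, warm ≈ 1100, archive ≈ 700.

warm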